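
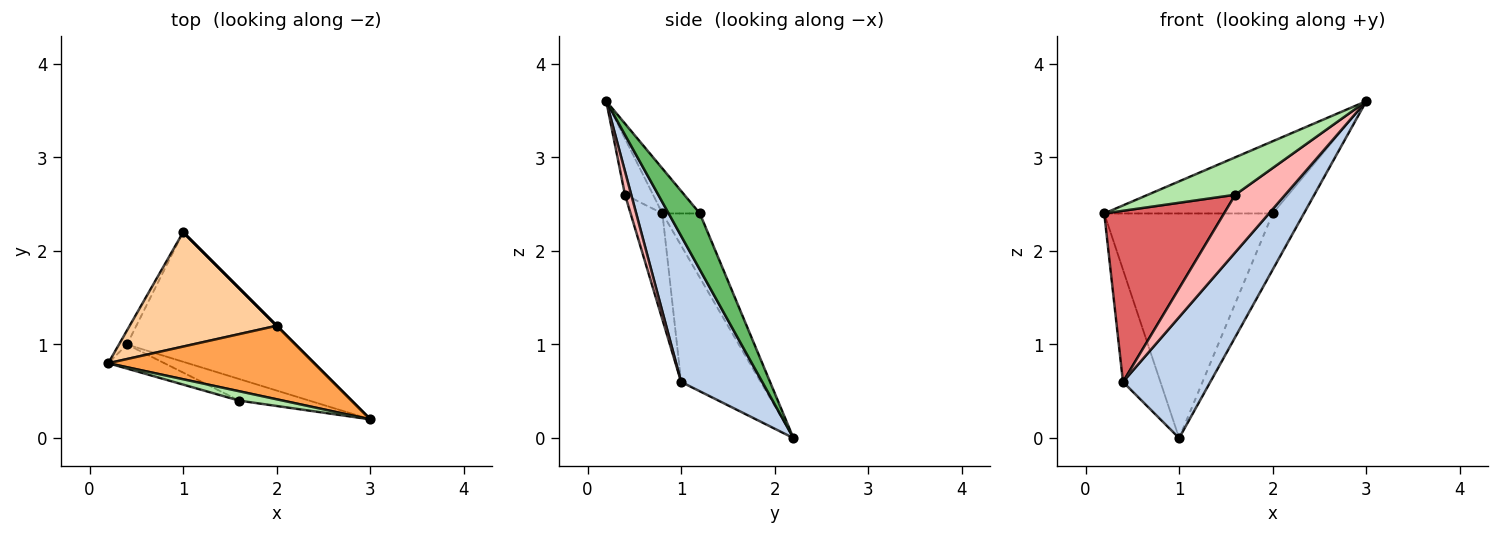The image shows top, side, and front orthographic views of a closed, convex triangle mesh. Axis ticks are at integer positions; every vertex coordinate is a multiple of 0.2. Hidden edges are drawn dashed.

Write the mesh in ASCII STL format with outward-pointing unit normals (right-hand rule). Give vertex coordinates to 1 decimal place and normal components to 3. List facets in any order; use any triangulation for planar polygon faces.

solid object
 facet normal -0.904 0.425 -0.053
  outer loop
   vertex 0.4 1.0 0.6
   vertex 0.2 0.8 2.4
   vertex 1.0 2.2 0.0
  endloop
 endfacet
 facet normal 0.535 -0.576 -0.618
  outer loop
   vertex 0.4 1.0 0.6
   vertex 1.0 2.2 0.0
   vertex 3.0 0.2 3.6
  endloop
 endfacet
 facet normal -0.154 0.692 0.705
  outer loop
   vertex 2.0 1.2 2.4
   vertex 0.2 0.8 2.4
   vertex 3.0 0.2 3.6
  endloop
 endfacet
 facet normal -0.194 0.874 0.445
  outer loop
   vertex 2.0 1.2 2.4
   vertex 1.0 2.2 0.0
   vertex 0.2 0.8 2.4
  endloop
 endfacet
 facet normal 0.707 0.707 0.000
  outer loop
   vertex 2.0 1.2 2.4
   vertex 3.0 0.2 3.6
   vertex 1.0 2.2 0.0
  endloop
 endfacet
 facet normal -0.298 -0.926 0.232
  outer loop
   vertex 1.6 0.4 2.6
   vertex 3.0 0.2 3.6
   vertex 0.2 0.8 2.4
  endloop
 endfacet
 facet normal -0.254 -0.958 -0.135
  outer loop
   vertex 1.6 0.4 2.6
   vertex 0.2 0.8 2.4
   vertex 0.4 1.0 0.6
  endloop
 endfacet
 facet normal 0.116 -0.930 -0.349
  outer loop
   vertex 1.6 0.4 2.6
   vertex 0.4 1.0 0.6
   vertex 3.0 0.2 3.6
  endloop
 endfacet
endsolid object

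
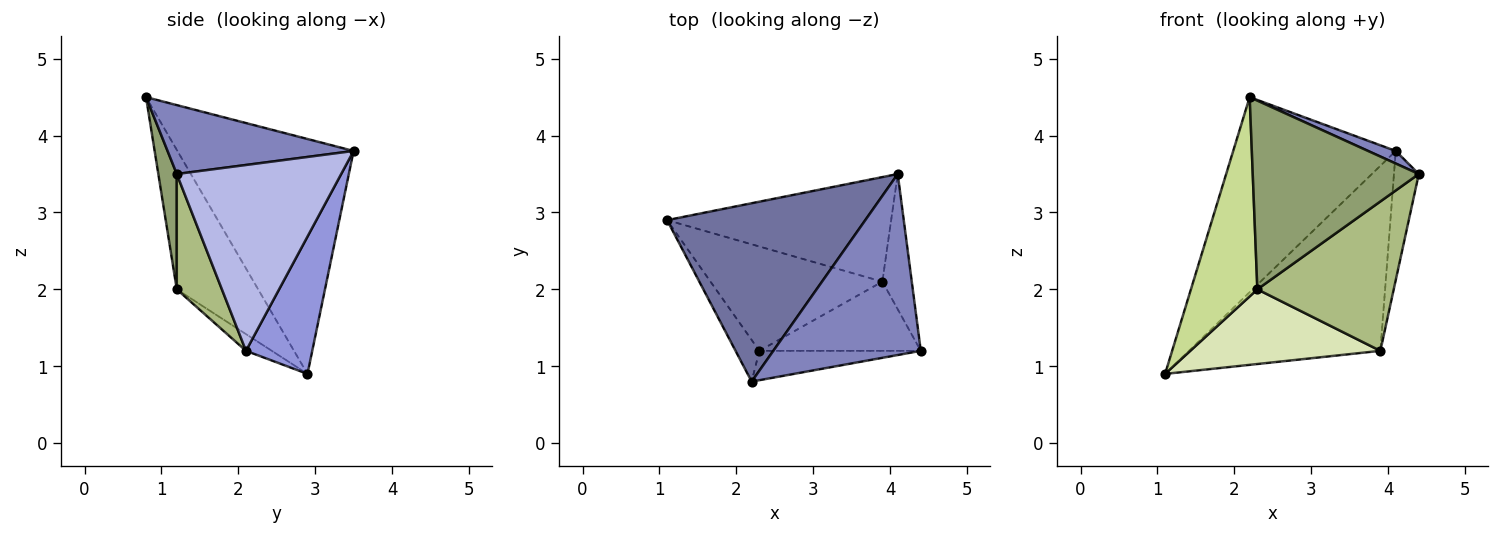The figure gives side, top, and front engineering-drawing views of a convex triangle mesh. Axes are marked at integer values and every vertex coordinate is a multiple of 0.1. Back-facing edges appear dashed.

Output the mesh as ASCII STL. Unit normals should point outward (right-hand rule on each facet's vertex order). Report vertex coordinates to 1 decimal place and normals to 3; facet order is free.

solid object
 facet normal -0.625 0.576 0.527
  outer loop
   vertex 2.2 0.8 4.5
   vertex 4.1 3.5 3.8
   vertex 1.1 2.9 0.9
  endloop
 endfacet
 facet normal 0.422 -0.063 0.904
  outer loop
   vertex 2.2 0.8 4.5
   vertex 4.4 1.2 3.5
   vertex 4.1 3.5 3.8
  endloop
 endfacet
 facet normal 0.289 0.834 -0.471
  outer loop
   vertex 3.9 2.1 1.2
   vertex 1.1 2.9 0.9
   vertex 4.1 3.5 3.8
  endloop
 endfacet
 facet normal 0.977 0.148 -0.155
  outer loop
   vertex 3.9 2.1 1.2
   vertex 4.1 3.5 3.8
   vertex 4.4 1.2 3.5
  endloop
 endfacet
 facet normal 0.109 -0.982 -0.153
  outer loop
   vertex 2.3 1.2 2.0
   vertex 4.4 1.2 3.5
   vertex 2.2 0.8 4.5
  endloop
 endfacet
 facet normal 0.288 -0.869 -0.403
  outer loop
   vertex 2.3 1.2 2.0
   vertex 3.9 2.1 1.2
   vertex 4.4 1.2 3.5
  endloop
 endfacet
 facet normal -0.768 -0.627 -0.131
  outer loop
   vertex 2.3 1.2 2.0
   vertex 2.2 0.8 4.5
   vertex 1.1 2.9 0.9
  endloop
 endfacet
 facet normal -0.079 -0.580 -0.811
  outer loop
   vertex 2.3 1.2 2.0
   vertex 1.1 2.9 0.9
   vertex 3.9 2.1 1.2
  endloop
 endfacet
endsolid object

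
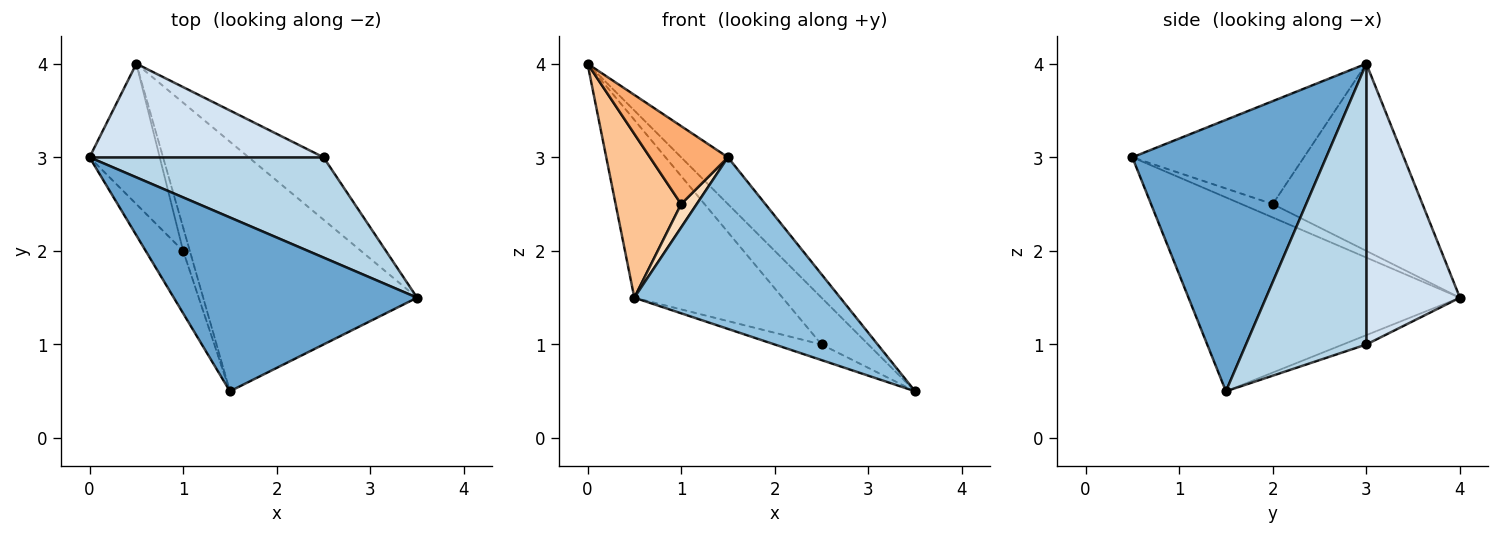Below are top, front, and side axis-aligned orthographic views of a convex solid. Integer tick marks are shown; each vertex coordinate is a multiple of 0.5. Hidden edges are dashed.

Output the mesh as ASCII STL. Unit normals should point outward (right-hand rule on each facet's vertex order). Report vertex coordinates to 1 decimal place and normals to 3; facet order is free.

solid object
 facet normal 0.733 0.177 0.657
  outer loop
   vertex 1.5 0.5 3.0
   vertex 3.5 1.5 0.5
   vertex 0.0 3.0 4.0
  endloop
 endfacet
 facet normal -0.598 -0.454 -0.660
  outer loop
   vertex 0.5 4.0 1.5
   vertex 3.5 1.5 0.5
   vertex 1.5 0.5 3.0
  endloop
 endfacet
 facet normal 0.736 0.286 0.613
  outer loop
   vertex 2.5 3.0 1.0
   vertex 0.0 3.0 4.0
   vertex 3.5 1.5 0.5
  endloop
 endfacet
 facet normal 0.488 0.772 0.407
  outer loop
   vertex 2.5 3.0 1.0
   vertex 0.5 4.0 1.5
   vertex 0.0 3.0 4.0
  endloop
 endfacet
 facet normal -0.120 0.241 -0.963
  outer loop
   vertex 2.5 3.0 1.0
   vertex 3.5 1.5 0.5
   vertex 0.5 4.0 1.5
  endloop
 endfacet
 facet normal -0.864 -0.393 -0.314
  outer loop
   vertex 1.0 2.0 2.5
   vertex 1.5 0.5 3.0
   vertex 0.0 3.0 4.0
  endloop
 endfacet
 facet normal -0.866 -0.379 -0.325
  outer loop
   vertex 1.0 2.0 2.5
   vertex 0.0 3.0 4.0
   vertex 0.5 4.0 1.5
  endloop
 endfacet
 facet normal -0.816 -0.408 -0.408
  outer loop
   vertex 1.0 2.0 2.5
   vertex 0.5 4.0 1.5
   vertex 1.5 0.5 3.0
  endloop
 endfacet
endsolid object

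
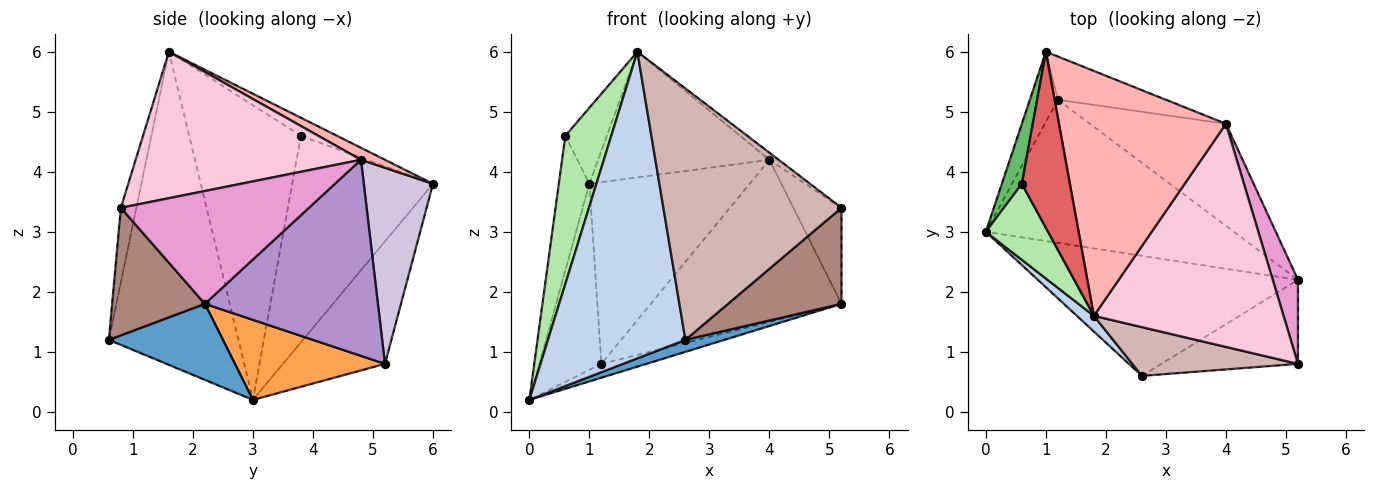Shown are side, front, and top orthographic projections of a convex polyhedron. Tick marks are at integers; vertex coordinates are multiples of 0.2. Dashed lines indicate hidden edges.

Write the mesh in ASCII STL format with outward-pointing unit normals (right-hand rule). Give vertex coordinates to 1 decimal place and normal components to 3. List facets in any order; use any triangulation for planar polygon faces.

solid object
 facet normal 0.279 -0.096 -0.955
  outer loop
   vertex 2.6 0.6 1.2
   vertex 0.0 3.0 0.2
   vertex 5.2 2.2 1.8
  endloop
 endfacet
 facet normal -0.686 -0.727 0.037
  outer loop
   vertex 2.6 0.6 1.2
   vertex 1.8 1.6 6.0
   vertex 0.0 3.0 0.2
  endloop
 endfacet
 facet normal 0.306 0.092 -0.948
  outer loop
   vertex 1.2 5.2 0.8
   vertex 5.2 2.2 1.8
   vertex 0.0 3.0 0.2
  endloop
 endfacet
 facet normal -0.839 0.510 -0.192
  outer loop
   vertex 1.2 5.2 0.8
   vertex 0.0 3.0 0.2
   vertex 1.0 6.0 3.8
  endloop
 endfacet
 facet normal -0.973 0.211 0.094
  outer loop
   vertex 0.6 3.8 4.6
   vertex 1.0 6.0 3.8
   vertex 0.0 3.0 0.2
  endloop
 endfacet
 facet normal -0.908 -0.373 0.192
  outer loop
   vertex 0.6 3.8 4.6
   vertex 0.0 3.0 0.2
   vertex 1.8 1.6 6.0
  endloop
 endfacet
 facet normal -0.326 0.375 0.868
  outer loop
   vertex 0.6 3.8 4.6
   vertex 1.8 1.6 6.0
   vertex 1.0 6.0 3.8
  endloop
 endfacet
 facet normal 0.064 0.456 0.888
  outer loop
   vertex 4.0 4.8 4.2
   vertex 1.0 6.0 3.8
   vertex 1.8 1.6 6.0
  endloop
 endfacet
 facet normal 0.609 0.671 -0.423
  outer loop
   vertex 4.0 4.8 4.2
   vertex 5.2 2.2 1.8
   vertex 1.2 5.2 0.8
  endloop
 endfacet
 facet normal 0.387 0.897 -0.213
  outer loop
   vertex 4.0 4.8 4.2
   vertex 1.2 5.2 0.8
   vertex 1.0 6.0 3.8
  endloop
 endfacet
 facet normal 0.524 -0.641 -0.561
  outer loop
   vertex 5.2 0.8 3.4
   vertex 2.6 0.6 1.2
   vertex 5.2 2.2 1.8
  endloop
 endfacet
 facet normal -0.085 -0.978 0.190
  outer loop
   vertex 5.2 0.8 3.4
   vertex 1.8 1.6 6.0
   vertex 2.6 0.6 1.2
  endloop
 endfacet
 facet normal 0.947 0.242 0.212
  outer loop
   vertex 5.2 0.8 3.4
   vertex 5.2 2.2 1.8
   vertex 4.0 4.8 4.2
  endloop
 endfacet
 facet normal 0.611 0.025 0.791
  outer loop
   vertex 5.2 0.8 3.4
   vertex 4.0 4.8 4.2
   vertex 1.8 1.6 6.0
  endloop
 endfacet
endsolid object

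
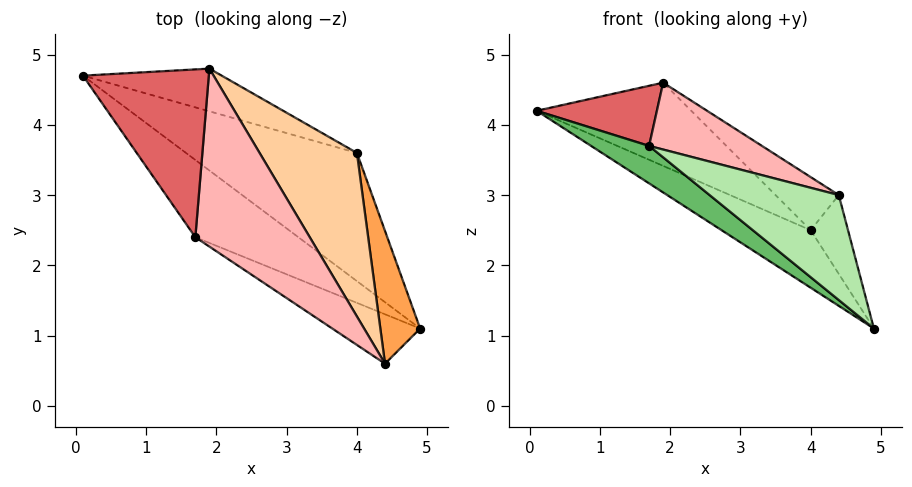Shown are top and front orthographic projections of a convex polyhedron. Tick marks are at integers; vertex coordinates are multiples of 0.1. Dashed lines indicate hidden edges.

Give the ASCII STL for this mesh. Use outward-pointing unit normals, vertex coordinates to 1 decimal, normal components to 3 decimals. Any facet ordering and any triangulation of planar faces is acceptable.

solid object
 facet normal -0.272 0.394 -0.878
  outer loop
   vertex 4.0 3.6 2.5
   vertex 4.9 1.1 1.1
   vertex 0.1 4.7 4.2
  endloop
 endfacet
 facet normal 0.052 0.889 -0.456
  outer loop
   vertex 4.0 3.6 2.5
   vertex 0.1 4.7 4.2
   vertex 1.9 4.8 4.6
  endloop
 endfacet
 facet normal 0.940 0.174 0.293
  outer loop
   vertex 4.0 3.6 2.5
   vertex 4.4 0.6 3.0
   vertex 4.9 1.1 1.1
  endloop
 endfacet
 facet normal 0.748 0.205 0.631
  outer loop
   vertex 4.0 3.6 2.5
   vertex 1.9 4.8 4.6
   vertex 4.4 0.6 3.0
  endloop
 endfacet
 facet normal -0.672 -0.323 -0.666
  outer loop
   vertex 1.7 2.4 3.7
   vertex 0.1 4.7 4.2
   vertex 4.9 1.1 1.1
  endloop
 endfacet
 facet normal -0.581 -0.736 -0.347
  outer loop
   vertex 1.7 2.4 3.7
   vertex 4.9 1.1 1.1
   vertex 4.4 0.6 3.0
  endloop
 endfacet
 facet normal -0.187 -0.331 0.925
  outer loop
   vertex 1.7 2.4 3.7
   vertex 1.9 4.8 4.6
   vertex 0.1 4.7 4.2
  endloop
 endfacet
 facet normal 0.008 -0.352 0.936
  outer loop
   vertex 1.7 2.4 3.7
   vertex 4.4 0.6 3.0
   vertex 1.9 4.8 4.6
  endloop
 endfacet
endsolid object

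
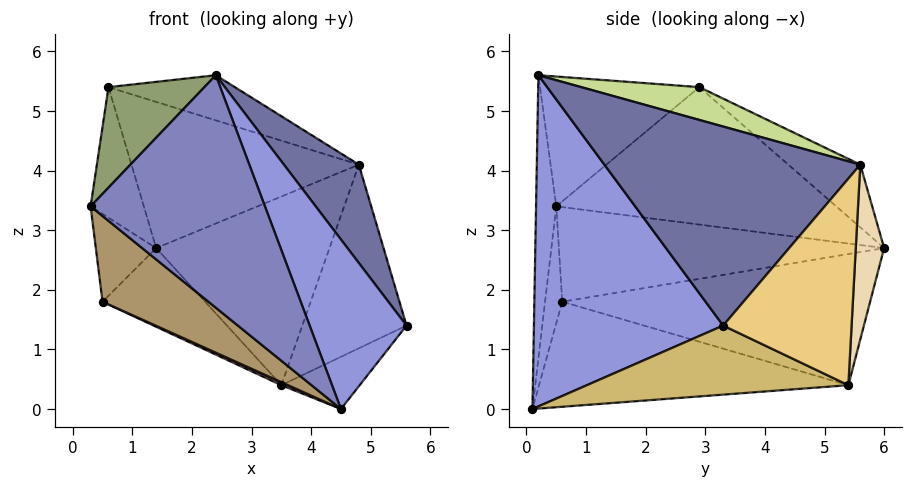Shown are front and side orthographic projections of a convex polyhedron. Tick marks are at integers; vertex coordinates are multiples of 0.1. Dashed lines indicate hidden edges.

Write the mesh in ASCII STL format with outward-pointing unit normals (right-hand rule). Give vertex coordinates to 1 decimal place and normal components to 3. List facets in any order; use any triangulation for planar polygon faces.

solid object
 facet normal 0.850 -0.249 0.464
  outer loop
   vertex 4.8 5.6 4.1
   vertex 2.4 0.2 5.6
   vertex 5.6 3.3 1.4
  endloop
 endfacet
 facet normal -0.115 -0.993 -0.025
  outer loop
   vertex 4.5 0.1 0.0
   vertex 2.4 0.2 5.6
   vertex 0.3 0.5 3.4
  endloop
 endfacet
 facet normal 0.842 -0.431 0.324
  outer loop
   vertex 4.5 0.1 0.0
   vertex 5.6 3.3 1.4
   vertex 2.4 0.2 5.6
  endloop
 endfacet
 facet normal -0.980 0.186 -0.076
  outer loop
   vertex 0.6 2.9 5.4
   vertex 1.4 6.0 2.7
   vertex 0.3 0.5 3.4
  endloop
 endfacet
 facet normal -0.686 -0.413 0.599
  outer loop
   vertex 0.6 2.9 5.4
   vertex 0.3 0.5 3.4
   vertex 2.4 0.2 5.6
  endloop
 endfacet
 facet normal -0.213 0.672 0.709
  outer loop
   vertex 0.6 2.9 5.4
   vertex 4.8 5.6 4.1
   vertex 1.4 6.0 2.7
  endloop
 endfacet
 facet normal 0.177 0.190 0.966
  outer loop
   vertex 0.6 2.9 5.4
   vertex 2.4 0.2 5.6
   vertex 4.8 5.6 4.1
  endloop
 endfacet
 facet normal -0.977 0.181 -0.111
  outer loop
   vertex 0.5 0.6 1.8
   vertex 0.3 0.5 3.4
   vertex 1.4 6.0 2.7
  endloop
 endfacet
 facet normal -0.160 -0.984 -0.081
  outer loop
   vertex 0.5 0.6 1.8
   vertex 4.5 0.1 0.0
   vertex 0.3 0.5 3.4
  endloop
 endfacet
 facet normal 0.554 0.166 -0.815
  outer loop
   vertex 3.5 5.4 0.4
   vertex 5.6 3.3 1.4
   vertex 4.5 0.1 0.0
  endloop
 endfacet
 facet normal 0.742 0.603 -0.293
  outer loop
   vertex 3.5 5.4 0.4
   vertex 4.8 5.6 4.1
   vertex 5.6 3.3 1.4
  endloop
 endfacet
 facet normal 0.160 0.981 -0.109
  outer loop
   vertex 3.5 5.4 0.4
   vertex 1.4 6.0 2.7
   vertex 4.8 5.6 4.1
  endloop
 endfacet
 facet normal -0.688 0.229 -0.688
  outer loop
   vertex 3.5 5.4 0.4
   vertex 0.5 0.6 1.8
   vertex 1.4 6.0 2.7
  endloop
 endfacet
 facet normal -0.411 -0.009 -0.911
  outer loop
   vertex 3.5 5.4 0.4
   vertex 4.5 0.1 0.0
   vertex 0.5 0.6 1.8
  endloop
 endfacet
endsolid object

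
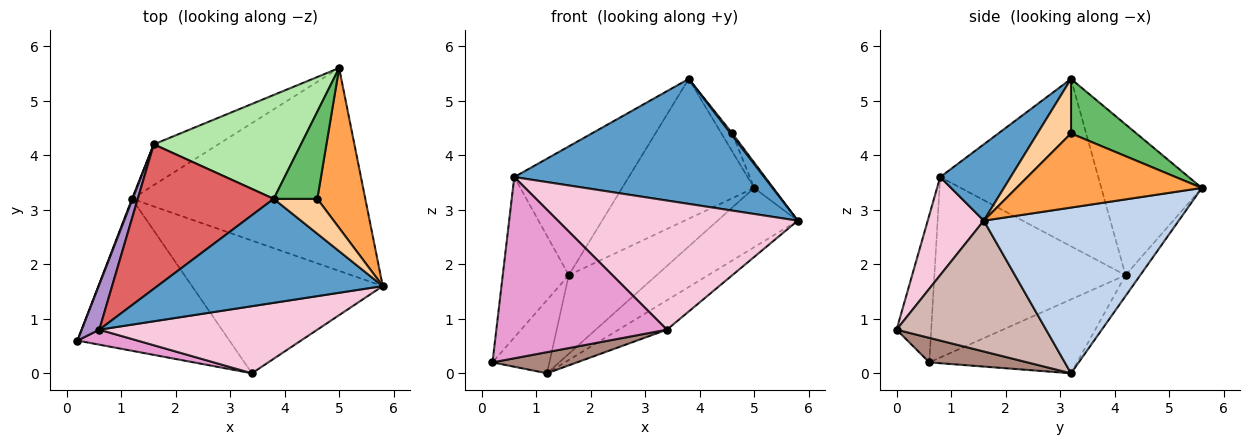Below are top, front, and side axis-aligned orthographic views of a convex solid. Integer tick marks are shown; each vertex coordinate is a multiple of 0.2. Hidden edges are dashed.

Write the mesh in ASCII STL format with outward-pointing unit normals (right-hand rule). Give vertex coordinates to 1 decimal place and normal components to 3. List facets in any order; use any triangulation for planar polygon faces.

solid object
 facet normal 0.212 -0.751 0.625
  outer loop
   vertex 0.6 0.8 3.6
   vertex 5.8 1.6 2.8
   vertex 3.8 3.2 5.4
  endloop
 endfacet
 facet normal 0.563 0.232 -0.793
  outer loop
   vertex 1.2 3.2 0.0
   vertex 5.0 5.6 3.4
   vertex 5.8 1.6 2.8
  endloop
 endfacet
 facet normal 0.836 0.086 0.541
  outer loop
   vertex 4.6 3.2 4.4
   vertex 5.8 1.6 2.8
   vertex 5.0 5.6 3.4
  endloop
 endfacet
 facet normal 0.780 -0.039 0.624
  outer loop
   vertex 4.6 3.2 4.4
   vertex 3.8 3.2 5.4
   vertex 5.8 1.6 2.8
  endloop
 endfacet
 facet normal 0.774 0.129 0.619
  outer loop
   vertex 4.6 3.2 4.4
   vertex 5.0 5.6 3.4
   vertex 3.8 3.2 5.4
  endloop
 endfacet
 facet normal -0.521 0.685 0.509
  outer loop
   vertex 1.6 4.2 1.8
   vertex 3.8 3.2 5.4
   vertex 5.0 5.6 3.4
  endloop
 endfacet
 facet normal -0.677 0.490 0.550
  outer loop
   vertex 1.6 4.2 1.8
   vertex 0.6 0.8 3.6
   vertex 3.8 3.2 5.4
  endloop
 endfacet
 facet normal -0.147 0.878 -0.455
  outer loop
   vertex 1.6 4.2 1.8
   vertex 5.0 5.6 3.4
   vertex 1.2 3.2 0.0
  endloop
 endfacet
 facet normal -0.941 0.325 0.092
  outer loop
   vertex 1.6 4.2 1.8
   vertex 0.2 0.6 0.2
   vertex 0.6 0.8 3.6
  endloop
 endfacet
 facet normal -0.933 0.359 0.008
  outer loop
   vertex 1.6 4.2 1.8
   vertex 1.2 3.2 0.0
   vertex 0.2 0.6 0.2
  endloop
 endfacet
 facet normal 0.158 -0.136 -0.978
  outer loop
   vertex 3.4 0.0 0.8
   vertex 0.2 0.6 0.2
   vertex 1.2 3.2 0.0
  endloop
 endfacet
 facet normal 0.556 0.180 -0.811
  outer loop
   vertex 3.4 0.0 0.8
   vertex 1.2 3.2 0.0
   vertex 5.8 1.6 2.8
  endloop
 endfacet
 facet normal -0.198 -0.977 0.081
  outer loop
   vertex 3.4 0.0 0.8
   vertex 0.6 0.8 3.6
   vertex 0.2 0.6 0.2
  endloop
 endfacet
 facet normal 0.203 -0.869 0.451
  outer loop
   vertex 3.4 0.0 0.8
   vertex 5.8 1.6 2.8
   vertex 0.6 0.8 3.6
  endloop
 endfacet
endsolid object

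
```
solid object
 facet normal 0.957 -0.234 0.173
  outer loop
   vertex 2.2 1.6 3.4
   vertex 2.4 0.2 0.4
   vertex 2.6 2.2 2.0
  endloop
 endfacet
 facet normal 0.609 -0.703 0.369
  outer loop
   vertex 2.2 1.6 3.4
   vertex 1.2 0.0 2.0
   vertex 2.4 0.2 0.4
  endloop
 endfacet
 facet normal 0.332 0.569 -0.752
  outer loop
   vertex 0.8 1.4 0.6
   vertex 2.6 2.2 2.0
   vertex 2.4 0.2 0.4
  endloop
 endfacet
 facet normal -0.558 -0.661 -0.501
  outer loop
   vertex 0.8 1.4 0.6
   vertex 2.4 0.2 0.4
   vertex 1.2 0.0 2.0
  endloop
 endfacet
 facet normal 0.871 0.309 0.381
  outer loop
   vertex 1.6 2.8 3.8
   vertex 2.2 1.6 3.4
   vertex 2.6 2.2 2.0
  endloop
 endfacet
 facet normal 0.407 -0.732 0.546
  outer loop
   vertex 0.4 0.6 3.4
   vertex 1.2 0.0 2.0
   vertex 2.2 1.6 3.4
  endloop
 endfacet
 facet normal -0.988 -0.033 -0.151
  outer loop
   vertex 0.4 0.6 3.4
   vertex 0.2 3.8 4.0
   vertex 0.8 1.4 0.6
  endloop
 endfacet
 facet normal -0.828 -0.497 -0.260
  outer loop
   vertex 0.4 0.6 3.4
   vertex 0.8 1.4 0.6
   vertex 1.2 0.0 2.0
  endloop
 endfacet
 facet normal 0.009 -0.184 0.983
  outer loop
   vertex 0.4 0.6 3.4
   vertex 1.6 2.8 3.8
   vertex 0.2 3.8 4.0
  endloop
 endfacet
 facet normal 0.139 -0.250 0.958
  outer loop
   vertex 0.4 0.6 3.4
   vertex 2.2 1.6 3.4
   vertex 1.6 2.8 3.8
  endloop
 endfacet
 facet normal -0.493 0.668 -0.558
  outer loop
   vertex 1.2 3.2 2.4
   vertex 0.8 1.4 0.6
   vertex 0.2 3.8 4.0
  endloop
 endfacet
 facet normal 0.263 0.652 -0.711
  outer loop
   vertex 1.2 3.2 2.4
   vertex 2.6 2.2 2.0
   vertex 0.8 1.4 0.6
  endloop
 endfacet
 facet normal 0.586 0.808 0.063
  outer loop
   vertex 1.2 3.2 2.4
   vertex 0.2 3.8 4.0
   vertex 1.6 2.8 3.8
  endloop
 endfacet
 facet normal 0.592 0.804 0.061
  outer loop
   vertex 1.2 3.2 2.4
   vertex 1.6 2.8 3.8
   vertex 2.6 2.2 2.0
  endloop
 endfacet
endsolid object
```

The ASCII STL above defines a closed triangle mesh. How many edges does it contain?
21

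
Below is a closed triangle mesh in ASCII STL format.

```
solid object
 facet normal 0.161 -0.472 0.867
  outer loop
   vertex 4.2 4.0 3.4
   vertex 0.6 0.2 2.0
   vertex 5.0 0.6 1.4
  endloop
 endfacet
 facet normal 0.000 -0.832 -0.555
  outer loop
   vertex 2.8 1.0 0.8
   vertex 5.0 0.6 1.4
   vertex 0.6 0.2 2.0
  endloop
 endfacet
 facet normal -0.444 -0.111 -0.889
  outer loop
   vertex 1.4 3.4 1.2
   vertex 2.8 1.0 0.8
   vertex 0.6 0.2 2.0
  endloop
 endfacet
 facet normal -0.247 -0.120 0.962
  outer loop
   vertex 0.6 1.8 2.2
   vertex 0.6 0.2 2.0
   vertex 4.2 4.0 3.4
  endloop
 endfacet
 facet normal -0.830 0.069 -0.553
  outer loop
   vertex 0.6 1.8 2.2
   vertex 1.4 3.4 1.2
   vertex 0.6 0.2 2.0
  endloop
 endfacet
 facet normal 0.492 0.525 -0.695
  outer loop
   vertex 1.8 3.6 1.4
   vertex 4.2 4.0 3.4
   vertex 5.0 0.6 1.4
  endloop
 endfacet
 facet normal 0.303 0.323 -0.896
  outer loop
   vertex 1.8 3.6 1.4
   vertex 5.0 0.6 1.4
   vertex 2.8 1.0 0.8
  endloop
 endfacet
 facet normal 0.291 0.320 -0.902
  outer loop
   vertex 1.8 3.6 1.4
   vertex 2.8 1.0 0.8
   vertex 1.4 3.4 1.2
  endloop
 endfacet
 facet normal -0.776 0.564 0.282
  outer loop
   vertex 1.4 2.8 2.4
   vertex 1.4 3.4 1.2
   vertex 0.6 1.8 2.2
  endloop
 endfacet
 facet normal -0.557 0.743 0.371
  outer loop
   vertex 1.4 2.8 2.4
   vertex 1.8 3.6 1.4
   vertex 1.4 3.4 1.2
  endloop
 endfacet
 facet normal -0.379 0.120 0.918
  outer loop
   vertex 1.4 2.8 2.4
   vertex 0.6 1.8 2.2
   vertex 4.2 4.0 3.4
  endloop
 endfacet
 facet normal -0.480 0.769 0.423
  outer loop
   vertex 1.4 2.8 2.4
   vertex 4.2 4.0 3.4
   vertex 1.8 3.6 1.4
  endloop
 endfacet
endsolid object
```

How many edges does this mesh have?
18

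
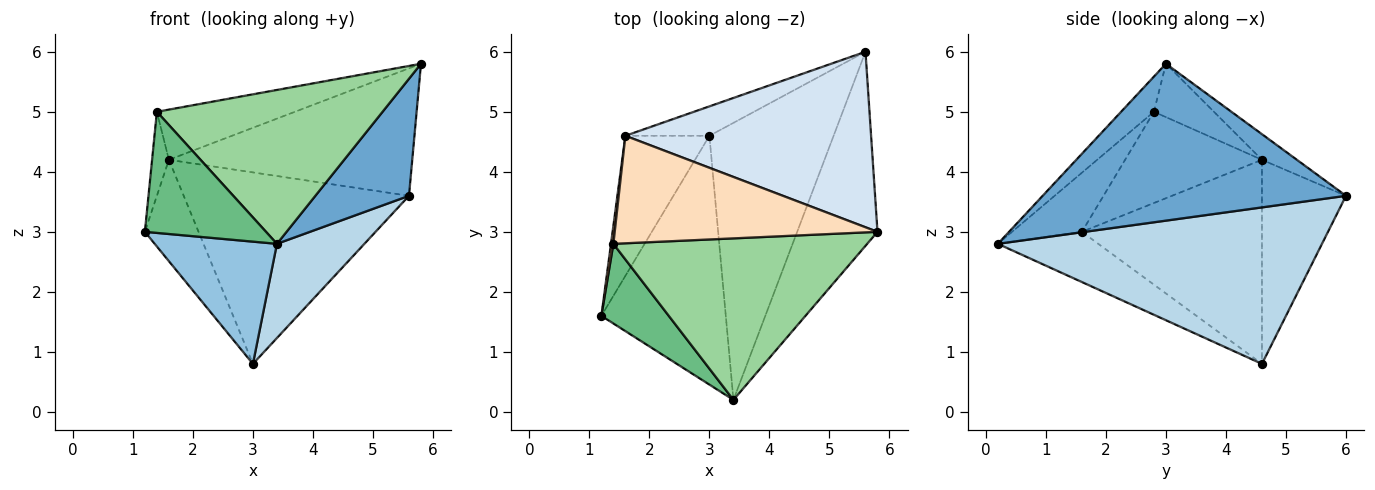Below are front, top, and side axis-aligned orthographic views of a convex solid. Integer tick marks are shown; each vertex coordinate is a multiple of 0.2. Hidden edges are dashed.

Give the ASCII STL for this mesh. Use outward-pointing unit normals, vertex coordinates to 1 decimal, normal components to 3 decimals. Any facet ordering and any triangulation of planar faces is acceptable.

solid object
 facet normal 0.858 -0.265 -0.439
  outer loop
   vertex 3.4 0.2 2.8
   vertex 5.6 6.0 3.6
   vertex 5.8 3.0 5.8
  endloop
 endfacet
 facet normal -0.341 -0.415 -0.844
  outer loop
   vertex 3.0 4.6 0.8
   vertex 3.4 0.2 2.8
   vertex 1.2 1.6 3.0
  endloop
 endfacet
 facet normal 0.766 -0.207 -0.608
  outer loop
   vertex 3.0 4.6 0.8
   vertex 5.6 6.0 3.6
   vertex 3.4 0.2 2.8
  endloop
 endfacet
 facet normal -0.084 0.586 0.806
  outer loop
   vertex 1.6 4.6 4.2
   vertex 5.8 3.0 5.8
   vertex 5.6 6.0 3.6
  endloop
 endfacet
 facet normal -0.891 0.266 -0.367
  outer loop
   vertex 1.6 4.6 4.2
   vertex 3.0 4.6 0.8
   vertex 1.2 1.6 3.0
  endloop
 endfacet
 facet normal -0.346 0.927 -0.142
  outer loop
   vertex 1.6 4.6 4.2
   vertex 5.6 6.0 3.6
   vertex 3.0 4.6 0.8
  endloop
 endfacet
 facet normal -0.992 0.122 0.026
  outer loop
   vertex 1.4 2.8 5.0
   vertex 1.6 4.6 4.2
   vertex 1.2 1.6 3.0
  endloop
 endfacet
 facet normal -0.181 0.416 0.891
  outer loop
   vertex 1.4 2.8 5.0
   vertex 5.8 3.0 5.8
   vertex 1.6 4.6 4.2
  endloop
 endfacet
 facet normal -0.434 -0.753 0.495
  outer loop
   vertex 1.4 2.8 5.0
   vertex 1.2 1.6 3.0
   vertex 3.4 0.2 2.8
  endloop
 endfacet
 facet normal -0.100 -0.686 0.720
  outer loop
   vertex 1.4 2.8 5.0
   vertex 3.4 0.2 2.8
   vertex 5.8 3.0 5.8
  endloop
 endfacet
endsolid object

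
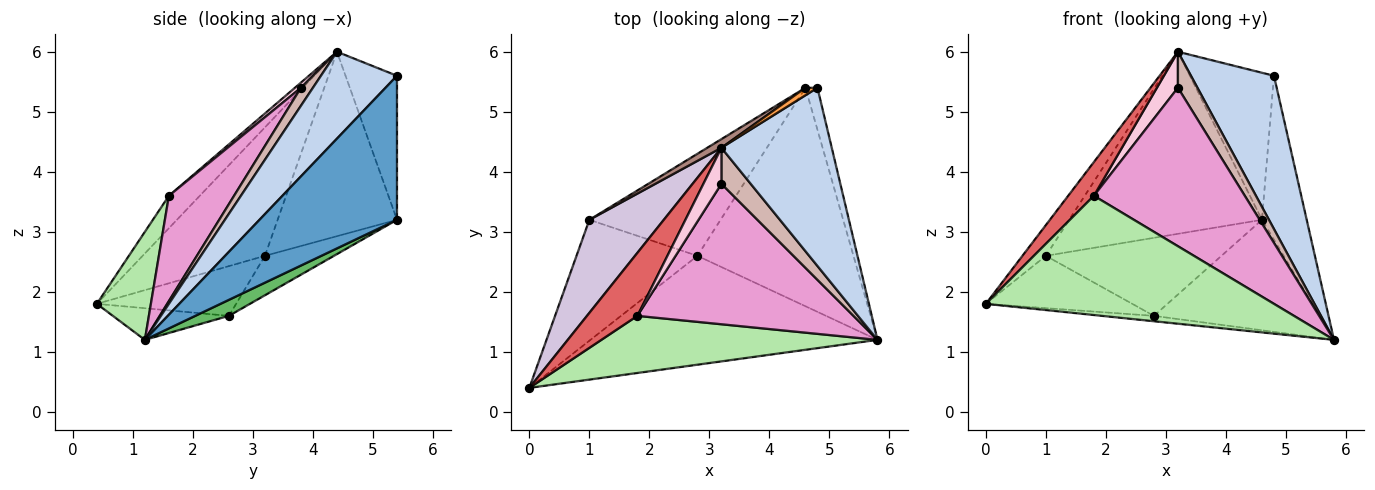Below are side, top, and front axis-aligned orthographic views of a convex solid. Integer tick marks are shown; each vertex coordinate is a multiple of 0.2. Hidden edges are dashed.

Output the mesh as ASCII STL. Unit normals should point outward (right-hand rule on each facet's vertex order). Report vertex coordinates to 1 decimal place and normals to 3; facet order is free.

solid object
 facet normal 0.948 0.308 -0.079
  outer loop
   vertex 4.8 5.4 5.6
   vertex 5.8 1.2 1.2
   vertex 4.6 5.4 3.2
  endloop
 endfacet
 facet normal 0.513 -0.560 0.651
  outer loop
   vertex 4.8 5.4 5.6
   vertex 3.2 4.4 6.0
   vertex 5.8 1.2 1.2
  endloop
 endfacet
 facet normal -0.522 0.852 0.043
  outer loop
   vertex 4.8 5.4 5.6
   vertex 4.6 5.4 3.2
   vertex 3.2 4.4 6.0
  endloop
 endfacet
 facet normal -0.109 0.049 -0.993
  outer loop
   vertex 2.8 2.6 1.6
   vertex 5.8 1.2 1.2
   vertex 0.0 0.4 1.8
  endloop
 endfacet
 facet normal 0.091 0.449 -0.889
  outer loop
   vertex 2.8 2.6 1.6
   vertex 4.6 5.4 3.2
   vertex 5.8 1.2 1.2
  endloop
 endfacet
 facet normal 0.167 -0.889 0.426
  outer loop
   vertex 1.8 1.6 3.6
   vertex 0.0 0.4 1.8
   vertex 5.8 1.2 1.2
  endloop
 endfacet
 facet normal -0.493 -0.411 0.767
  outer loop
   vertex 1.8 1.6 3.6
   vertex 3.2 4.4 6.0
   vertex 0.0 0.4 1.8
  endloop
 endfacet
 facet normal -0.353 0.371 -0.859
  outer loop
   vertex 1.0 3.2 2.6
   vertex 2.8 2.6 1.6
   vertex 0.0 0.4 1.8
  endloop
 endfacet
 facet normal -0.232 0.591 -0.773
  outer loop
   vertex 1.0 3.2 2.6
   vertex 4.6 5.4 3.2
   vertex 2.8 2.6 1.6
  endloop
 endfacet
 facet normal -0.854 0.164 0.495
  outer loop
   vertex 1.0 3.2 2.6
   vertex 0.0 0.4 1.8
   vertex 3.2 4.4 6.0
  endloop
 endfacet
 facet normal -0.526 0.850 0.040
  outer loop
   vertex 1.0 3.2 2.6
   vertex 3.2 4.4 6.0
   vertex 4.6 5.4 3.2
  endloop
 endfacet
 facet normal 0.399 -0.648 0.648
  outer loop
   vertex 3.2 3.8 5.4
   vertex 5.8 1.2 1.2
   vertex 3.2 4.4 6.0
  endloop
 endfacet
 facet normal 0.307 -0.712 0.631
  outer loop
   vertex 3.2 3.8 5.4
   vertex 1.8 1.6 3.6
   vertex 5.8 1.2 1.2
  endloop
 endfacet
 facet normal 0.198 -0.693 0.693
  outer loop
   vertex 3.2 3.8 5.4
   vertex 3.2 4.4 6.0
   vertex 1.8 1.6 3.6
  endloop
 endfacet
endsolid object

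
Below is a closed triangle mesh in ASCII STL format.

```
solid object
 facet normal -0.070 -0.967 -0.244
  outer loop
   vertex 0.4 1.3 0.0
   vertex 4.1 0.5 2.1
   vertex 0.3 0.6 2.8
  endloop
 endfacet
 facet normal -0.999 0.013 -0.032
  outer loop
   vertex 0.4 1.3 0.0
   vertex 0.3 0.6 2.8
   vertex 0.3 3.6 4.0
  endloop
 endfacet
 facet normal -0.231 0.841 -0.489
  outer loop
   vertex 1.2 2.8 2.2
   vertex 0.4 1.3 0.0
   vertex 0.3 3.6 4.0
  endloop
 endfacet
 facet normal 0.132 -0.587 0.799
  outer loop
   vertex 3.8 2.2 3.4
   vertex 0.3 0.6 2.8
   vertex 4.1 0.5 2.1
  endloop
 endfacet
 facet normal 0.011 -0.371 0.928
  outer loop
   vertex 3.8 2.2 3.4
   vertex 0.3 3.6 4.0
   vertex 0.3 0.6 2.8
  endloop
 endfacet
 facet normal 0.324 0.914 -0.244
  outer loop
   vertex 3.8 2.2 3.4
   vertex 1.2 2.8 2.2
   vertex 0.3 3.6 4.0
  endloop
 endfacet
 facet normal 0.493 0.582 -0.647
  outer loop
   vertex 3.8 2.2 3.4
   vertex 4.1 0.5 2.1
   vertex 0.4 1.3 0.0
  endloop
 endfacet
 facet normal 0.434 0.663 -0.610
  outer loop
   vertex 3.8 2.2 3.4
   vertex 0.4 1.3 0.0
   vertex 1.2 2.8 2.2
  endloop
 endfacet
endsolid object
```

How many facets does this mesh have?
8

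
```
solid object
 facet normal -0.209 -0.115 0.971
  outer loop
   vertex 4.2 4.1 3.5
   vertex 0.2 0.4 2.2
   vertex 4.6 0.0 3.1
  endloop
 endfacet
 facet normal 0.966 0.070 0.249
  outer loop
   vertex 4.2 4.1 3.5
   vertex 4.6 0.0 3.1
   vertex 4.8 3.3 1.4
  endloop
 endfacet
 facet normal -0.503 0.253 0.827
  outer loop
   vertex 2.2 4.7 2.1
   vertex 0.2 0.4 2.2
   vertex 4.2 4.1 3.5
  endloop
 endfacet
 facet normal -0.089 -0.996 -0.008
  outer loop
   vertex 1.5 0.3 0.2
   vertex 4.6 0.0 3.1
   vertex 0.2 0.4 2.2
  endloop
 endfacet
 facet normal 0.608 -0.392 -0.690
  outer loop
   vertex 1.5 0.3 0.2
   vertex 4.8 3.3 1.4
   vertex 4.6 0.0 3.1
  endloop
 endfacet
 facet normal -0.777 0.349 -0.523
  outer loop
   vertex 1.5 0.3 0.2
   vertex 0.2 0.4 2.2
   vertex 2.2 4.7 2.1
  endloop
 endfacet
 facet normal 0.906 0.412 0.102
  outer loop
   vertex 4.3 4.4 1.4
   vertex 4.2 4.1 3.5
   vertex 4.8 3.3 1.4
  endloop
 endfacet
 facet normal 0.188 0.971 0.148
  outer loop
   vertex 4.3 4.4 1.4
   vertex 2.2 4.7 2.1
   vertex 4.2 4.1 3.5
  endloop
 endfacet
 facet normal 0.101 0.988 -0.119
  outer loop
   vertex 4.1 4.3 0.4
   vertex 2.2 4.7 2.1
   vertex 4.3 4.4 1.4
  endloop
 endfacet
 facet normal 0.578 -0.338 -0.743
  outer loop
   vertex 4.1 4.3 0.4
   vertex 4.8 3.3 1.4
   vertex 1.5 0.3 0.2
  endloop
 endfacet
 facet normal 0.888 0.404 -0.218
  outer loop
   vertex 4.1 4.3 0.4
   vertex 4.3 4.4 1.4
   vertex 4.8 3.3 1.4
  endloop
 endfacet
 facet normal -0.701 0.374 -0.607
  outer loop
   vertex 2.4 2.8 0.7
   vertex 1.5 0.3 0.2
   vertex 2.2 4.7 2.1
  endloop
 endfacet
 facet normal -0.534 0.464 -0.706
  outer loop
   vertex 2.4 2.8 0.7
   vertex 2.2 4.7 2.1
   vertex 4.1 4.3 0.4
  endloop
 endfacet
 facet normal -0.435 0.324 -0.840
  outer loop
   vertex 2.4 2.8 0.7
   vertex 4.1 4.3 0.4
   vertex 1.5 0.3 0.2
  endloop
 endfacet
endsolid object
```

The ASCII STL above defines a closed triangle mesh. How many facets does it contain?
14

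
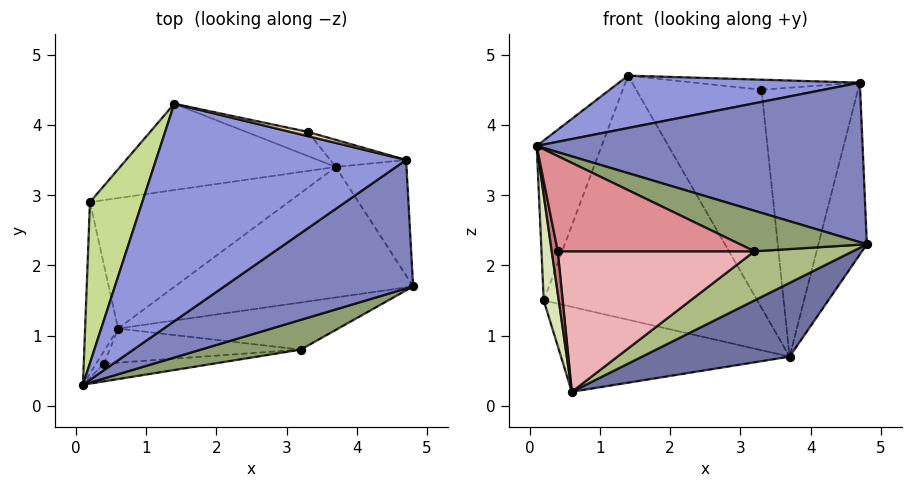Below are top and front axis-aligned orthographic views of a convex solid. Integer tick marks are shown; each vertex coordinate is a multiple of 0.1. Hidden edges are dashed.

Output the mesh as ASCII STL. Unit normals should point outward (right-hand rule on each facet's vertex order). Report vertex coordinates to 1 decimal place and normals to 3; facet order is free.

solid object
 facet normal 0.451 -0.439 -0.777
  outer loop
   vertex 3.7 3.4 0.7
   vertex 4.8 1.7 2.3
   vertex 0.6 1.1 0.2
  endloop
 endfacet
 facet normal 0.386 -0.718 0.579
  outer loop
   vertex 4.7 3.5 4.6
   vertex 0.1 0.3 3.7
   vertex 4.8 1.7 2.3
  endloop
 endfacet
 facet normal -0.027 -0.234 0.972
  outer loop
   vertex 4.7 3.5 4.6
   vertex 1.4 4.3 4.7
   vertex 0.1 0.3 3.7
  endloop
 endfacet
 facet normal 0.902 0.358 -0.241
  outer loop
   vertex 4.7 3.5 4.6
   vertex 4.8 1.7 2.3
   vertex 3.7 3.4 0.7
  endloop
 endfacet
 facet normal 0.384 -0.744 0.546
  outer loop
   vertex 3.2 0.8 2.2
   vertex 4.8 1.7 2.3
   vertex 0.1 0.3 3.7
  endloop
 endfacet
 facet normal 0.410 -0.658 -0.631
  outer loop
   vertex 3.2 0.8 2.2
   vertex 0.6 1.1 0.2
   vertex 4.8 1.7 2.3
  endloop
 endfacet
 facet normal -0.938 0.244 0.245
  outer loop
   vertex 0.2 2.9 1.5
   vertex 0.1 0.3 3.7
   vertex 1.4 4.3 4.7
  endloop
 endfacet
 facet normal -0.981 -0.100 -0.163
  outer loop
   vertex 0.2 2.9 1.5
   vertex 0.6 1.1 0.2
   vertex 0.1 0.3 3.7
  endloop
 endfacet
 facet normal -0.206 0.922 -0.326
  outer loop
   vertex 0.2 2.9 1.5
   vertex 1.4 4.3 4.7
   vertex 3.7 3.4 0.7
  endloop
 endfacet
 facet normal -0.260 0.527 -0.809
  outer loop
   vertex 0.2 2.9 1.5
   vertex 3.7 3.4 0.7
   vertex 0.6 1.1 0.2
  endloop
 endfacet
 facet normal 0.194 0.975 -0.108
  outer loop
   vertex 3.3 3.9 4.5
   vertex 3.7 3.4 0.7
   vertex 1.4 4.3 4.7
  endloop
 endfacet
 facet normal 0.229 0.896 0.381
  outer loop
   vertex 3.3 3.9 4.5
   vertex 1.4 4.3 4.7
   vertex 4.7 3.5 4.6
  endloop
 endfacet
 facet normal 0.280 0.955 -0.096
  outer loop
   vertex 3.3 3.9 4.5
   vertex 4.7 3.5 4.6
   vertex 3.7 3.4 0.7
  endloop
 endfacet
 facet normal -0.432 -0.864 -0.259
  outer loop
   vertex 0.4 0.6 2.2
   vertex 0.1 0.3 3.7
   vertex 0.6 1.1 0.2
  endloop
 endfacet
 facet normal 0.070 -0.981 -0.182
  outer loop
   vertex 0.4 0.6 2.2
   vertex 3.2 0.8 2.2
   vertex 0.1 0.3 3.7
  endloop
 endfacet
 facet normal 0.069 -0.969 -0.235
  outer loop
   vertex 0.4 0.6 2.2
   vertex 0.6 1.1 0.2
   vertex 3.2 0.8 2.2
  endloop
 endfacet
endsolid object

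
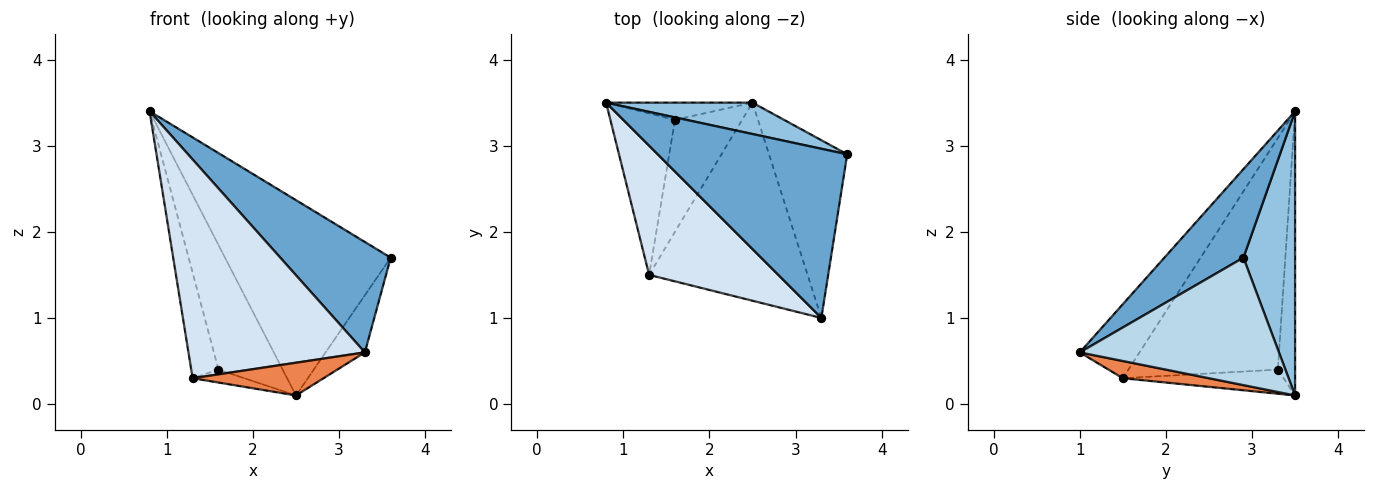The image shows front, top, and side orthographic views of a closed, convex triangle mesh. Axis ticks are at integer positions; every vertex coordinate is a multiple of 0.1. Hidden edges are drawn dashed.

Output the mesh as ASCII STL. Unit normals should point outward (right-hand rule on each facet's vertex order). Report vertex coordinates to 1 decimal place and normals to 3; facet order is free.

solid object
 facet normal 0.364 -0.509 0.780
  outer loop
   vertex 3.3 1.0 0.6
   vertex 3.6 2.9 1.7
   vertex 0.8 3.5 3.4
  endloop
 endfacet
 facet normal 0.294 0.944 0.152
  outer loop
   vertex 2.5 3.5 0.1
   vertex 0.8 3.5 3.4
   vertex 3.6 2.9 1.7
  endloop
 endfacet
 facet normal 0.841 0.166 -0.516
  outer loop
   vertex 2.5 3.5 0.1
   vertex 3.6 2.9 1.7
   vertex 3.3 1.0 0.6
  endloop
 endfacet
 facet normal -0.280 -0.827 0.488
  outer loop
   vertex 1.3 1.5 0.3
   vertex 3.3 1.0 0.6
   vertex 0.8 3.5 3.4
  endloop
 endfacet
 facet normal 0.107 -0.162 -0.981
  outer loop
   vertex 1.3 1.5 0.3
   vertex 2.5 3.5 0.1
   vertex 3.3 1.0 0.6
  endloop
 endfacet
 facet normal -0.257 0.957 -0.132
  outer loop
   vertex 1.6 3.3 0.4
   vertex 0.8 3.5 3.4
   vertex 2.5 3.5 0.1
  endloop
 endfacet
 facet normal -0.949 0.173 -0.265
  outer loop
   vertex 1.6 3.3 0.4
   vertex 1.3 1.5 0.3
   vertex 0.8 3.5 3.4
  endloop
 endfacet
 facet normal -0.336 0.108 -0.936
  outer loop
   vertex 1.6 3.3 0.4
   vertex 2.5 3.5 0.1
   vertex 1.3 1.5 0.3
  endloop
 endfacet
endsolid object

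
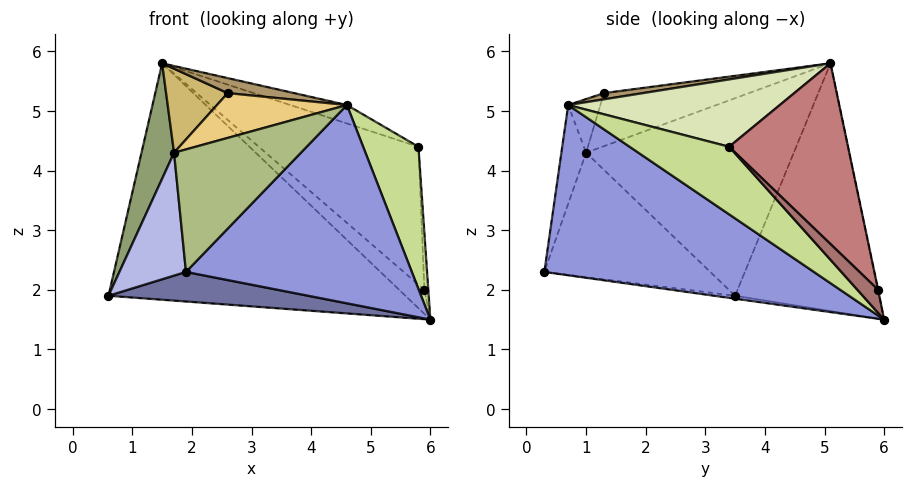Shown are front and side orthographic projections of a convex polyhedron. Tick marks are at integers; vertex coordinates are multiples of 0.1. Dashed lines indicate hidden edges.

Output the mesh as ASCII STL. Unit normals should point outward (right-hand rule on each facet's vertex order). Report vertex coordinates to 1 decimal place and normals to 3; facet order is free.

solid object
 facet normal -0.014 -0.129 -0.991
  outer loop
   vertex 1.9 0.3 2.3
   vertex 0.6 3.5 1.9
   vertex 6.0 6.0 1.5
  endloop
 endfacet
 facet normal -0.422 0.869 -0.259
  outer loop
   vertex 1.5 5.1 5.8
   vertex 6.0 6.0 1.5
   vertex 0.6 3.5 1.9
  endloop
 endfacet
 facet normal 0.643 -0.539 -0.543
  outer loop
   vertex 4.6 0.7 5.1
   vertex 1.9 0.3 2.3
   vertex 6.0 6.0 1.5
  endloop
 endfacet
 facet normal -0.927 -0.372 0.037
  outer loop
   vertex 1.7 1.0 4.3
   vertex 0.6 3.5 1.9
   vertex 1.9 0.3 2.3
  endloop
 endfacet
 facet normal -0.948 -0.149 0.280
  outer loop
   vertex 1.7 1.0 4.3
   vertex 1.5 5.1 5.8
   vertex 0.6 3.5 1.9
  endloop
 endfacet
 facet normal -0.182 -0.934 0.309
  outer loop
   vertex 1.7 1.0 4.3
   vertex 1.9 0.3 2.3
   vertex 4.6 0.7 5.1
  endloop
 endfacet
 facet normal 0.818 -0.455 -0.351
  outer loop
   vertex 5.8 3.4 4.4
   vertex 4.6 0.7 5.1
   vertex 6.0 6.0 1.5
  endloop
 endfacet
 facet normal 0.341 0.091 0.936
  outer loop
   vertex 5.8 3.4 4.4
   vertex 1.5 5.1 5.8
   vertex 4.6 0.7 5.1
  endloop
 endfacet
 facet normal 0.066 -0.111 0.992
  outer loop
   vertex 2.6 1.3 5.3
   vertex 4.6 0.7 5.1
   vertex 1.5 5.1 5.8
  endloop
 endfacet
 facet normal -0.669 -0.284 0.687
  outer loop
   vertex 2.6 1.3 5.3
   vertex 1.5 5.1 5.8
   vertex 1.7 1.0 4.3
  endloop
 endfacet
 facet normal -0.214 -0.866 0.453
  outer loop
   vertex 2.6 1.3 5.3
   vertex 1.7 1.0 4.3
   vertex 4.6 0.7 5.1
  endloop
 endfacet
 facet normal -0.011 0.981 0.194
  outer loop
   vertex 5.9 5.9 2.0
   vertex 6.0 6.0 1.5
   vertex 1.5 5.1 5.8
  endloop
 endfacet
 facet normal 0.957 0.180 0.227
  outer loop
   vertex 5.9 5.9 2.0
   vertex 5.8 3.4 4.4
   vertex 6.0 6.0 1.5
  endloop
 endfacet
 facet normal 0.453 0.608 0.652
  outer loop
   vertex 5.9 5.9 2.0
   vertex 1.5 5.1 5.8
   vertex 5.8 3.4 4.4
  endloop
 endfacet
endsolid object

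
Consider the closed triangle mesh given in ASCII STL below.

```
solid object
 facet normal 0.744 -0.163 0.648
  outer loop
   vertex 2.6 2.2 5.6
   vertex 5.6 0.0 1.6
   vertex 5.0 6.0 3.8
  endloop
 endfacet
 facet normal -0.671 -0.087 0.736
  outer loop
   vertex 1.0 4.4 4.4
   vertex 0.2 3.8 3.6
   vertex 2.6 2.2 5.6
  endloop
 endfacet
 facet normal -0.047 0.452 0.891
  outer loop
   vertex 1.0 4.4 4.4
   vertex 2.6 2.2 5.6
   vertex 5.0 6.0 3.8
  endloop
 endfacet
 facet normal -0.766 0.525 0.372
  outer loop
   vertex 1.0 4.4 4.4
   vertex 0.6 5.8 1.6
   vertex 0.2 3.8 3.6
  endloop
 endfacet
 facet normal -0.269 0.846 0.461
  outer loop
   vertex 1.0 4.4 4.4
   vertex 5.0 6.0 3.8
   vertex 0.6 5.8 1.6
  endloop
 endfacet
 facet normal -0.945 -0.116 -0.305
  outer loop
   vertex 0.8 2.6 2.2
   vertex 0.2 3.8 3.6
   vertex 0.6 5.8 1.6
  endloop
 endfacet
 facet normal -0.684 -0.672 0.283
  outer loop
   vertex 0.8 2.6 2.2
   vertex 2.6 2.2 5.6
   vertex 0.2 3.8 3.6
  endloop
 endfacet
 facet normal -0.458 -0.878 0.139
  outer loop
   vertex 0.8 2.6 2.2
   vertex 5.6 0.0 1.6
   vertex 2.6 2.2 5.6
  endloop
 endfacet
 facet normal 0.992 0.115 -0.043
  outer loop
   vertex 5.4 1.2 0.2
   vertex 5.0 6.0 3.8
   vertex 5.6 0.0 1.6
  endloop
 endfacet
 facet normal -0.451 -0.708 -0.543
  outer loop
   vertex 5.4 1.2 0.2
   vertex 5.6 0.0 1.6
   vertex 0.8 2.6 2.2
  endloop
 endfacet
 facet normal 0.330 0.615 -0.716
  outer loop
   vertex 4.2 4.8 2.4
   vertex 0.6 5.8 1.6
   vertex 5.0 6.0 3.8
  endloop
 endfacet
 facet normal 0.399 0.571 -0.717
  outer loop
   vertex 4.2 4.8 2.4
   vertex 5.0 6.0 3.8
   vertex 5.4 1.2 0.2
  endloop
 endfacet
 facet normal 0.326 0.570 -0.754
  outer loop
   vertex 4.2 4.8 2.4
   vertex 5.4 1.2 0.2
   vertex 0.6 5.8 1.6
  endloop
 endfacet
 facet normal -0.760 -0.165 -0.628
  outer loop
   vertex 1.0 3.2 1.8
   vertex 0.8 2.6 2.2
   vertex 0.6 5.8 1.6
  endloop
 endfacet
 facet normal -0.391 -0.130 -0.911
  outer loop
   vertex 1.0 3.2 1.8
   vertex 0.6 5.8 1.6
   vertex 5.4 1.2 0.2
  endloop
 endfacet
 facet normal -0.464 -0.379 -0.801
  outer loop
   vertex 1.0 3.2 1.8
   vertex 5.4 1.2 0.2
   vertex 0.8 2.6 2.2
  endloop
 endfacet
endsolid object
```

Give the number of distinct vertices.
10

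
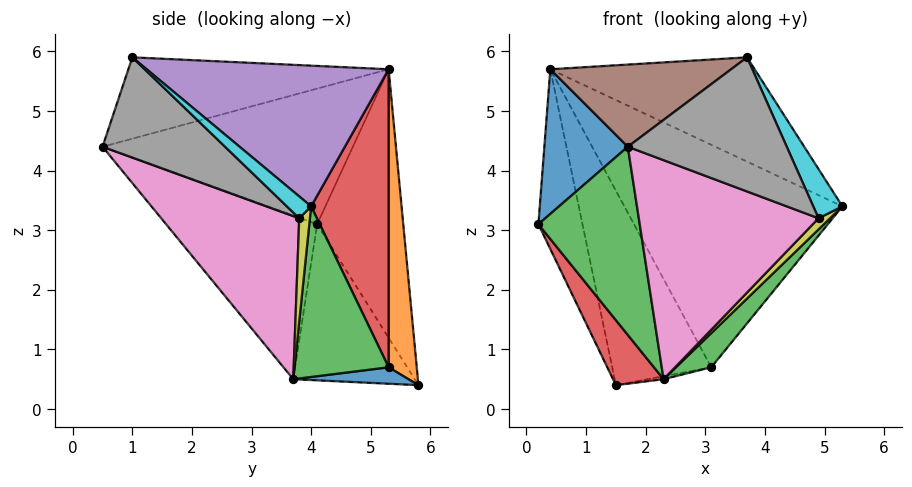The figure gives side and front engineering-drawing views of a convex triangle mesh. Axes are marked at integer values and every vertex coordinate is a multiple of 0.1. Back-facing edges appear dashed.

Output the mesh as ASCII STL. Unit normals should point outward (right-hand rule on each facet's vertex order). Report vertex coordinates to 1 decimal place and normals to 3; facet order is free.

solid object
 facet normal -0.927 -0.309 0.214
  outer loop
   vertex 0.4 5.3 5.7
   vertex 0.2 4.1 3.1
   vertex 1.7 0.5 4.4
  endloop
 endfacet
 facet normal -0.881 0.451 -0.140
  outer loop
   vertex 0.4 5.3 5.7
   vertex 1.5 5.8 0.4
   vertex 0.2 4.1 3.1
  endloop
 endfacet
 facet normal -0.717 -0.481 -0.505
  outer loop
   vertex 2.3 3.7 0.5
   vertex 1.7 0.5 4.4
   vertex 0.2 4.1 3.1
  endloop
 endfacet
 facet normal -0.761 -0.317 -0.566
  outer loop
   vertex 2.3 3.7 0.5
   vertex 0.2 4.1 3.1
   vertex 1.5 5.8 0.4
  endloop
 endfacet
 facet normal 0.474 0.400 0.784
  outer loop
   vertex 3.7 1.0 5.9
   vertex 5.3 4.0 3.4
   vertex 0.4 5.3 5.7
  endloop
 endfacet
 facet normal -0.504 -0.350 0.789
  outer loop
   vertex 3.7 1.0 5.9
   vertex 0.4 5.3 5.7
   vertex 1.7 0.5 4.4
  endloop
 endfacet
 facet normal 0.532 -0.693 -0.487
  outer loop
   vertex 4.9 3.8 3.2
   vertex 1.7 0.5 4.4
   vertex 2.3 3.7 0.5
  endloop
 endfacet
 facet normal 0.535 -0.694 -0.482
  outer loop
   vertex 4.9 3.8 3.2
   vertex 3.7 1.0 5.9
   vertex 1.7 0.5 4.4
  endloop
 endfacet
 facet normal 0.576 -0.621 -0.532
  outer loop
   vertex 4.9 3.8 3.2
   vertex 2.3 3.7 0.5
   vertex 5.3 4.0 3.4
  endloop
 endfacet
 facet normal 0.570 -0.684 -0.456
  outer loop
   vertex 4.9 3.8 3.2
   vertex 5.3 4.0 3.4
   vertex 3.7 1.0 5.9
  endloop
 endfacet
 facet normal 0.192 0.027 -0.981
  outer loop
   vertex 3.1 5.3 0.7
   vertex 2.3 3.7 0.5
   vertex 1.5 5.8 0.4
  endloop
 endfacet
 facet normal 0.270 0.952 0.146
  outer loop
   vertex 3.1 5.3 0.7
   vertex 1.5 5.8 0.4
   vertex 0.4 5.3 5.7
  endloop
 endfacet
 facet normal 0.685 -0.257 -0.682
  outer loop
   vertex 3.1 5.3 0.7
   vertex 5.3 4.0 3.4
   vertex 2.3 3.7 0.5
  endloop
 endfacet
 facet normal 0.330 0.927 0.178
  outer loop
   vertex 3.1 5.3 0.7
   vertex 0.4 5.3 5.7
   vertex 5.3 4.0 3.4
  endloop
 endfacet
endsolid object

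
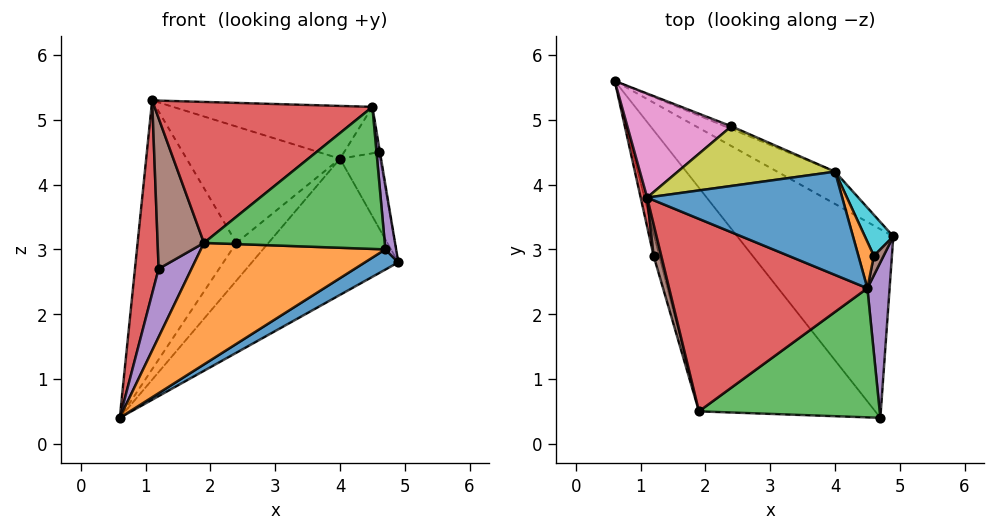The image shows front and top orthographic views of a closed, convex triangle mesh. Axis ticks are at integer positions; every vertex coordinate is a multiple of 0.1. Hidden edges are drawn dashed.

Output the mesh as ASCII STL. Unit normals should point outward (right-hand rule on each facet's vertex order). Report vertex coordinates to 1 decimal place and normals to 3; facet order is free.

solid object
 facet normal 0.444 -0.095 -0.891
  outer loop
   vertex 4.7 0.4 3.0
   vertex 0.6 5.6 0.4
   vertex 4.9 3.2 2.8
  endloop
 endfacet
 facet normal -0.048 -0.477 -0.878
  outer loop
   vertex 1.9 0.5 3.1
   vertex 0.6 5.6 0.4
   vertex 4.7 0.4 3.0
  endloop
 endfacet
 facet normal 0.558 0.808 -0.191
  outer loop
   vertex 4.0 4.2 4.4
   vertex 4.9 3.2 2.8
   vertex 0.6 5.6 0.4
  endloop
 endfacet
 facet normal -0.981 -0.193 0.029
  outer loop
   vertex 1.2 2.9 2.7
   vertex 1.1 3.8 5.3
   vertex 0.6 5.6 0.4
  endloop
 endfacet
 facet normal -0.951 -0.293 -0.096
  outer loop
   vertex 1.2 2.9 2.7
   vertex 0.6 5.6 0.4
   vertex 1.9 0.5 3.1
  endloop
 endfacet
 facet normal -0.961 -0.271 0.057
  outer loop
   vertex 1.2 2.9 2.7
   vertex 1.9 0.5 3.1
   vertex 1.1 3.8 5.3
  endloop
 endfacet
 facet normal -0.176 0.918 0.355
  outer loop
   vertex 2.4 4.9 3.1
   vertex 0.6 5.6 0.4
   vertex 1.1 3.8 5.3
  endloop
 endfacet
 facet normal 0.443 0.894 -0.063
  outer loop
   vertex 2.4 4.9 3.1
   vertex 4.0 4.2 4.4
   vertex 0.6 5.6 0.4
  endloop
 endfacet
 facet normal 0.019 0.890 0.456
  outer loop
   vertex 2.4 4.9 3.1
   vertex 1.1 3.8 5.3
   vertex 4.0 4.2 4.4
  endloop
 endfacet
 facet normal 0.877 0.422 0.229
  outer loop
   vertex 4.6 2.9 4.5
   vertex 4.9 3.2 2.8
   vertex 4.0 4.2 4.4
  endloop
 endfacet
 facet normal 0.209 0.445 0.871
  outer loop
   vertex 4.5 2.4 5.2
   vertex 4.0 4.2 4.4
   vertex 1.1 3.8 5.3
  endloop
 endfacet
 facet normal 0.816 0.408 0.408
  outer loop
   vertex 4.5 2.4 5.2
   vertex 4.6 2.9 4.5
   vertex 4.0 4.2 4.4
  endloop
 endfacet
 facet normal -0.002 -0.740 0.673
  outer loop
   vertex 4.5 2.4 5.2
   vertex 1.9 0.5 3.1
   vertex 4.7 0.4 3.0
  endloop
 endfacet
 facet normal -0.215 -0.577 0.788
  outer loop
   vertex 4.5 2.4 5.2
   vertex 1.1 3.8 5.3
   vertex 1.9 0.5 3.1
  endloop
 endfacet
 facet normal 0.988 -0.060 0.145
  outer loop
   vertex 4.5 2.4 5.2
   vertex 4.7 0.4 3.0
   vertex 4.9 3.2 2.8
  endloop
 endfacet
 facet normal 0.981 0.061 0.184
  outer loop
   vertex 4.5 2.4 5.2
   vertex 4.9 3.2 2.8
   vertex 4.6 2.9 4.5
  endloop
 endfacet
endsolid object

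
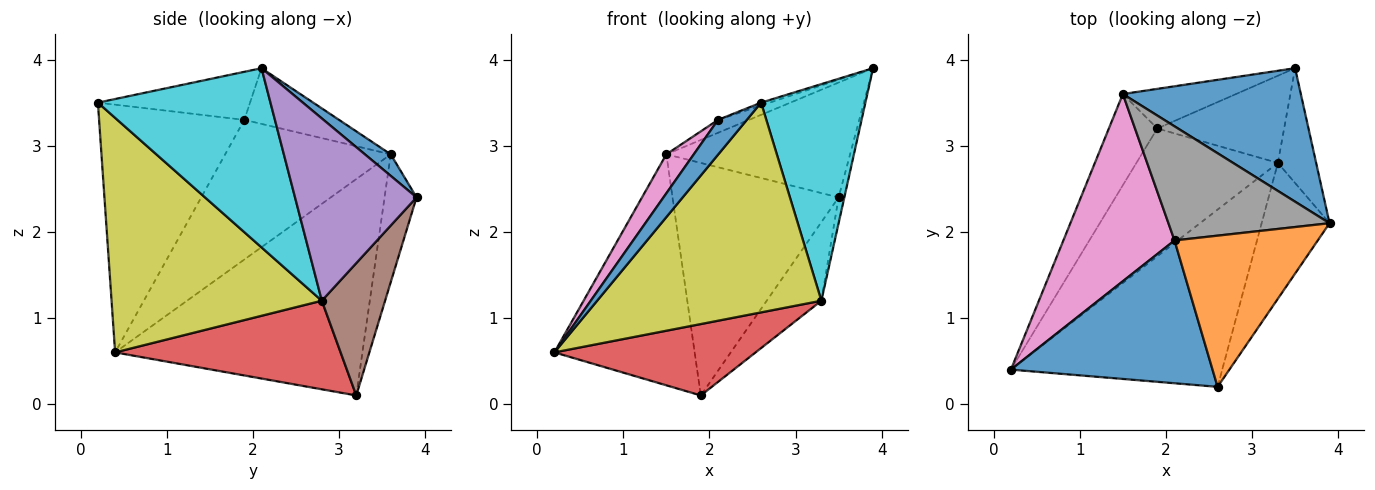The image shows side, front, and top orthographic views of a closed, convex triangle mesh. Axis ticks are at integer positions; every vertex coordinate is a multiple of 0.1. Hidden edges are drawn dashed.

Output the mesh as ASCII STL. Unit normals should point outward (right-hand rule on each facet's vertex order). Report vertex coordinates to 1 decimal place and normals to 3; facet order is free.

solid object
 facet normal 0.091 0.649 0.755
  outer loop
   vertex 1.5 3.6 2.9
   vertex 3.9 2.1 3.9
   vertex 3.5 3.9 2.4
  endloop
 endfacet
 facet normal -0.854 0.484 -0.191
  outer loop
   vertex 1.5 3.6 2.9
   vertex 1.9 3.2 0.1
   vertex 0.2 0.4 0.6
  endloop
 endfacet
 facet normal -0.187 0.968 -0.165
  outer loop
   vertex 1.5 3.6 2.9
   vertex 3.5 3.9 2.4
   vertex 1.9 3.2 0.1
  endloop
 endfacet
 facet normal 0.480 -0.428 -0.766
  outer loop
   vertex 3.3 2.8 1.2
   vertex 0.2 0.4 0.6
   vertex 1.9 3.2 0.1
  endloop
 endfacet
 facet normal 0.978 0.046 -0.205
  outer loop
   vertex 3.3 2.8 1.2
   vertex 3.5 3.9 2.4
   vertex 3.9 2.1 3.9
  endloop
 endfacet
 facet normal 0.613 0.529 -0.587
  outer loop
   vertex 3.3 2.8 1.2
   vertex 1.9 3.2 0.1
   vertex 3.5 3.9 2.4
  endloop
 endfacet
 facet normal -0.776 -0.129 0.618
  outer loop
   vertex 2.1 1.9 3.3
   vertex 1.5 3.6 2.9
   vertex 0.2 0.4 0.6
  endloop
 endfacet
 facet normal -0.325 0.106 0.940
  outer loop
   vertex 2.1 1.9 3.3
   vertex 3.9 2.1 3.9
   vertex 1.5 3.6 2.9
  endloop
 endfacet
 facet normal 0.582 -0.621 -0.525
  outer loop
   vertex 2.6 0.2 3.5
   vertex 0.2 0.4 0.6
   vertex 3.3 2.8 1.2
  endloop
 endfacet
 facet normal 0.814 -0.492 -0.308
  outer loop
   vertex 2.6 0.2 3.5
   vertex 3.3 2.8 1.2
   vertex 3.9 2.1 3.9
  endloop
 endfacet
 facet normal -0.767 -0.152 0.624
  outer loop
   vertex 2.6 0.2 3.5
   vertex 2.1 1.9 3.3
   vertex 0.2 0.4 0.6
  endloop
 endfacet
 facet normal -0.318 0.018 0.948
  outer loop
   vertex 2.6 0.2 3.5
   vertex 3.9 2.1 3.9
   vertex 2.1 1.9 3.3
  endloop
 endfacet
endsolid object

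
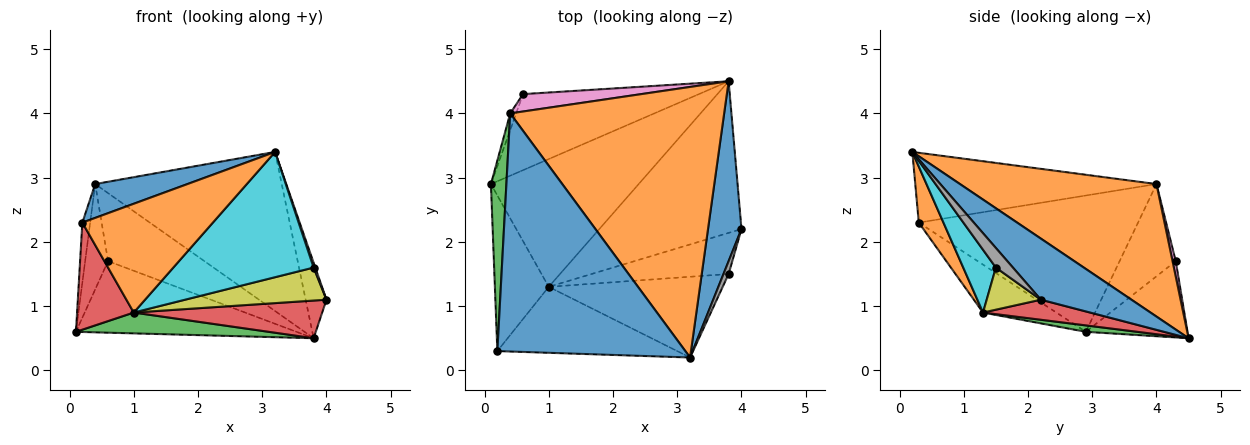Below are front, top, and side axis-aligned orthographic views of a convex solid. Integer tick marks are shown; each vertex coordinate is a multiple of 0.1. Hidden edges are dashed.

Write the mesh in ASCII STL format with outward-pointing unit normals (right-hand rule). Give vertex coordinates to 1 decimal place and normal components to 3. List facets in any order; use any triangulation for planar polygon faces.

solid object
 facet normal 0.860 0.198 0.471
  outer loop
   vertex 3.2 0.2 3.4
   vertex 4.0 2.2 1.1
   vertex 3.8 4.5 0.5
  endloop
 endfacet
 facet normal 0.471 0.447 0.760
  outer loop
   vertex 0.4 4.0 2.9
   vertex 3.2 0.2 3.4
   vertex 3.8 4.5 0.5
  endloop
 endfacet
 facet normal 0.043 -0.161 -0.986
  outer loop
   vertex 1.0 1.3 0.9
   vertex 0.1 2.9 0.6
   vertex 3.8 4.5 0.5
  endloop
 endfacet
 facet normal 0.136 -0.239 -0.961
  outer loop
   vertex 1.0 1.3 0.9
   vertex 3.8 4.5 0.5
   vertex 4.0 2.2 1.1
  endloop
 endfacet
 facet normal -0.301 0.653 -0.695
  outer loop
   vertex 0.6 4.3 1.7
   vertex 3.8 4.5 0.5
   vertex 0.1 2.9 0.6
  endloop
 endfacet
 facet normal -0.924 0.377 -0.060
  outer loop
   vertex 0.6 4.3 1.7
   vertex 0.1 2.9 0.6
   vertex 0.4 4.0 2.9
  endloop
 endfacet
 facet normal 0.032 0.968 0.247
  outer loop
   vertex 0.6 4.3 1.7
   vertex 0.4 4.0 2.9
   vertex 3.8 4.5 0.5
  endloop
 endfacet
 facet normal 0.963 -0.095 0.253
  outer loop
   vertex 3.8 1.5 1.6
   vertex 4.0 2.2 1.1
   vertex 3.2 0.2 3.4
  endloop
 endfacet
 facet normal 0.233 -0.608 -0.759
  outer loop
   vertex 3.8 1.5 1.6
   vertex 1.0 1.3 0.9
   vertex 4.0 2.2 1.1
  endloop
 endfacet
 facet normal 0.192 -0.825 -0.532
  outer loop
   vertex 3.8 1.5 1.6
   vertex 3.2 0.2 3.4
   vertex 1.0 1.3 0.9
  endloop
 endfacet
 facet normal -0.345 -0.132 0.929
  outer loop
   vertex 0.2 0.3 2.3
   vertex 3.2 0.2 3.4
   vertex 0.4 4.0 2.9
  endloop
 endfacet
 facet normal 0.160 -0.844 -0.512
  outer loop
   vertex 0.2 0.3 2.3
   vertex 1.0 1.3 0.9
   vertex 3.2 0.2 3.4
  endloop
 endfacet
 facet normal -0.993 0.035 0.113
  outer loop
   vertex 0.2 0.3 2.3
   vertex 0.4 4.0 2.9
   vertex 0.1 2.9 0.6
  endloop
 endfacet
 facet normal -0.591 -0.457 -0.664
  outer loop
   vertex 0.2 0.3 2.3
   vertex 0.1 2.9 0.6
   vertex 1.0 1.3 0.9
  endloop
 endfacet
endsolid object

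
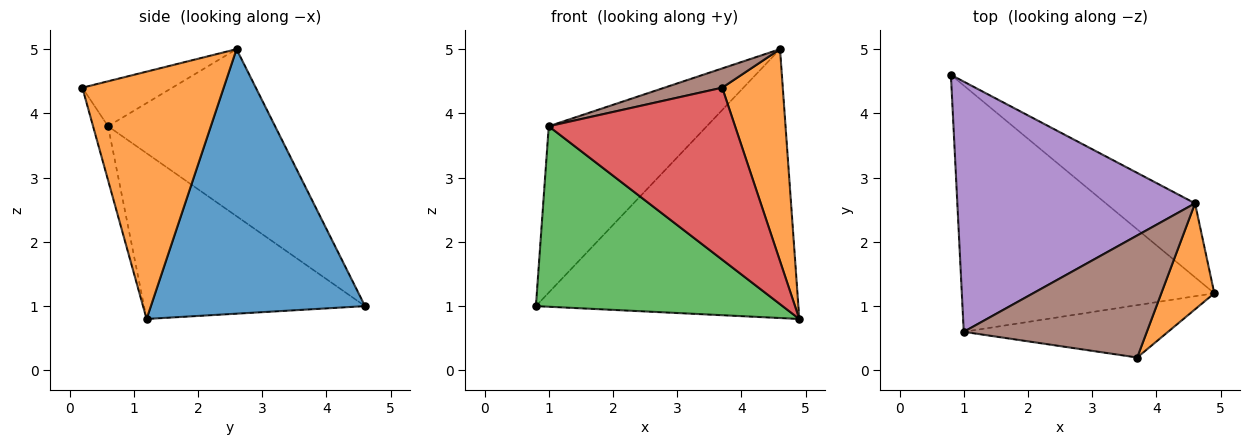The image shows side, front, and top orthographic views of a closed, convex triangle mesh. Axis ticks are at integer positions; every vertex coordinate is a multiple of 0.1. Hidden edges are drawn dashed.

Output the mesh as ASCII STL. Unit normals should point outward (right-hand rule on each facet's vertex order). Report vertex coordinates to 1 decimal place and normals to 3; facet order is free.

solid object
 facet normal 0.618 0.758 -0.208
  outer loop
   vertex 4.6 2.6 5.0
   vertex 4.9 1.2 0.8
   vertex 0.8 4.6 1.0
  endloop
 endfacet
 facet normal 0.902 -0.386 0.193
  outer loop
   vertex 4.6 2.6 5.0
   vertex 3.7 0.2 4.4
   vertex 4.9 1.2 0.8
  endloop
 endfacet
 facet normal -0.468 -0.522 -0.713
  outer loop
   vertex 1.0 0.6 3.8
   vertex 0.8 4.6 1.0
   vertex 4.9 1.2 0.8
  endloop
 endfacet
 facet normal -0.077 -0.954 -0.291
  outer loop
   vertex 1.0 0.6 3.8
   vertex 4.9 1.2 0.8
   vertex 3.7 0.2 4.4
  endloop
 endfacet
 facet normal -0.505 0.478 0.719
  outer loop
   vertex 1.0 0.6 3.8
   vertex 4.6 2.6 5.0
   vertex 0.8 4.6 1.0
  endloop
 endfacet
 facet normal -0.236 -0.152 0.960
  outer loop
   vertex 1.0 0.6 3.8
   vertex 3.7 0.2 4.4
   vertex 4.6 2.6 5.0
  endloop
 endfacet
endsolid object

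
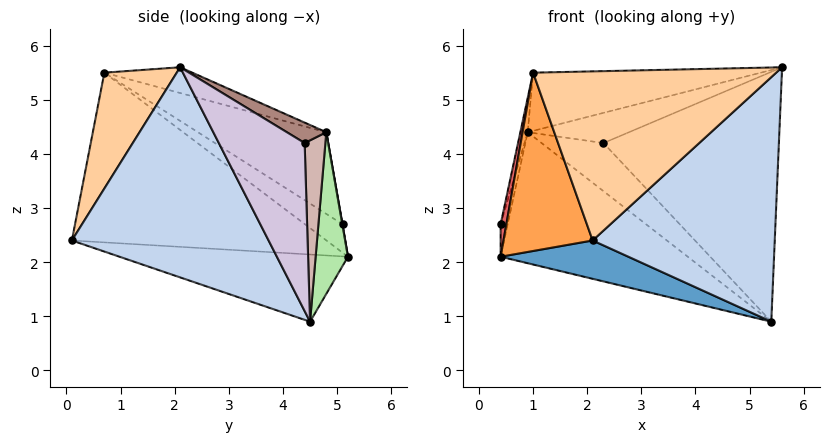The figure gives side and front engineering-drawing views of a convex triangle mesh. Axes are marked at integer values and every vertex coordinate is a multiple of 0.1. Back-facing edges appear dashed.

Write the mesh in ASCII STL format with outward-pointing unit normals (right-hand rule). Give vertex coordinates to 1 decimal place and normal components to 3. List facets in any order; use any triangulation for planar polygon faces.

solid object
 facet normal -0.250 -0.140 -0.958
  outer loop
   vertex 5.4 4.5 0.9
   vertex 2.1 0.1 2.4
   vertex 0.4 5.2 2.1
  endloop
 endfacet
 facet normal 0.686 -0.635 -0.354
  outer loop
   vertex 5.4 4.5 0.9
   vertex 5.6 2.1 5.6
   vertex 2.1 0.1 2.4
  endloop
 endfacet
 facet normal -0.911 -0.319 -0.261
  outer loop
   vertex 1.0 0.7 5.5
   vertex 0.4 5.2 2.1
   vertex 2.1 0.1 2.4
  endloop
 endfacet
 facet normal 0.274 -0.921 0.276
  outer loop
   vertex 1.0 0.7 5.5
   vertex 2.1 0.1 2.4
   vertex 5.6 2.1 5.6
  endloop
 endfacet
 facet normal -0.099 0.256 0.962
  outer loop
   vertex 0.9 4.8 4.4
   vertex 1.0 0.7 5.5
   vertex 5.6 2.1 5.6
  endloop
 endfacet
 facet normal 0.169 0.977 0.133
  outer loop
   vertex 0.9 4.8 4.4
   vertex 5.4 4.5 0.9
   vertex 0.4 5.2 2.1
  endloop
 endfacet
 facet normal -0.988 -0.151 -0.025
  outer loop
   vertex 0.4 5.1 2.7
   vertex 0.4 5.2 2.1
   vertex 1.0 0.7 5.5
  endloop
 endfacet
 facet normal 0.033 0.986 0.164
  outer loop
   vertex 0.4 5.1 2.7
   vertex 0.9 4.8 4.4
   vertex 0.4 5.2 2.1
  endloop
 endfacet
 facet normal -0.955 0.055 0.291
  outer loop
   vertex 0.4 5.1 2.7
   vertex 1.0 0.7 5.5
   vertex 0.9 4.8 4.4
  endloop
 endfacet
 facet normal 0.402 0.822 0.403
  outer loop
   vertex 2.3 4.4 4.2
   vertex 5.6 2.1 5.6
   vertex 5.4 4.5 0.9
  endloop
 endfacet
 facet normal 0.301 0.772 0.560
  outer loop
   vertex 2.3 4.4 4.2
   vertex 0.9 4.8 4.4
   vertex 5.6 2.1 5.6
  endloop
 endfacet
 facet normal 0.302 0.901 0.311
  outer loop
   vertex 2.3 4.4 4.2
   vertex 5.4 4.5 0.9
   vertex 0.9 4.8 4.4
  endloop
 endfacet
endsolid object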